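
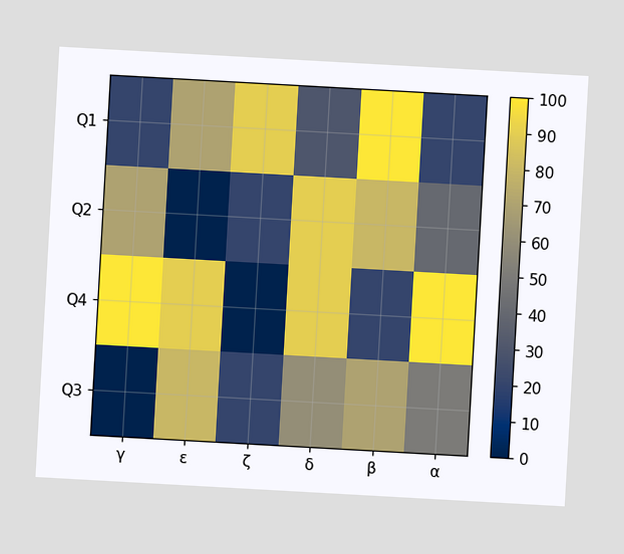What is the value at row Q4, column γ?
100

The chart is tilted about 3° clockwise. Matching cell (Q4, γ) against the colorbar gives 100.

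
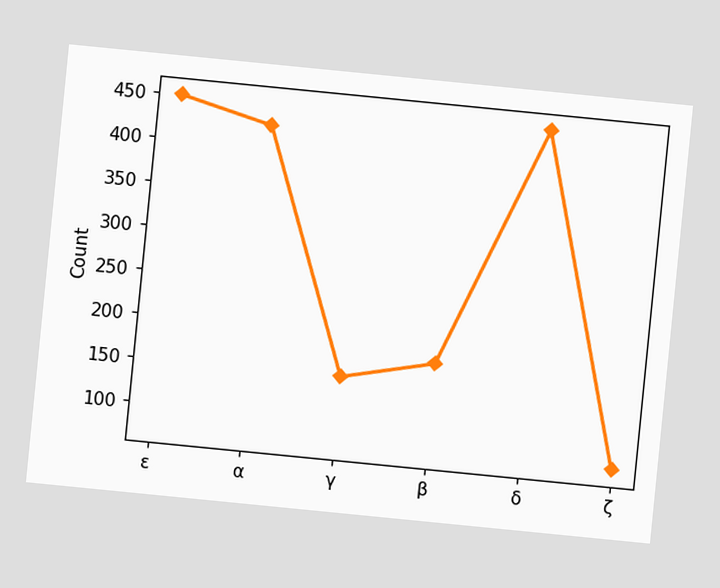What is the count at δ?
450

The chart is tilted about 6° clockwise. At δ, the line is at 450.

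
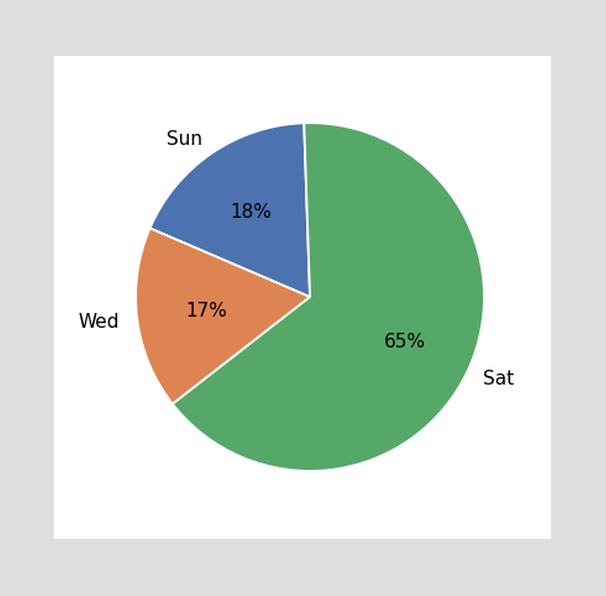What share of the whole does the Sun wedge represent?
18%

The Sun slice takes up 18% of the pie.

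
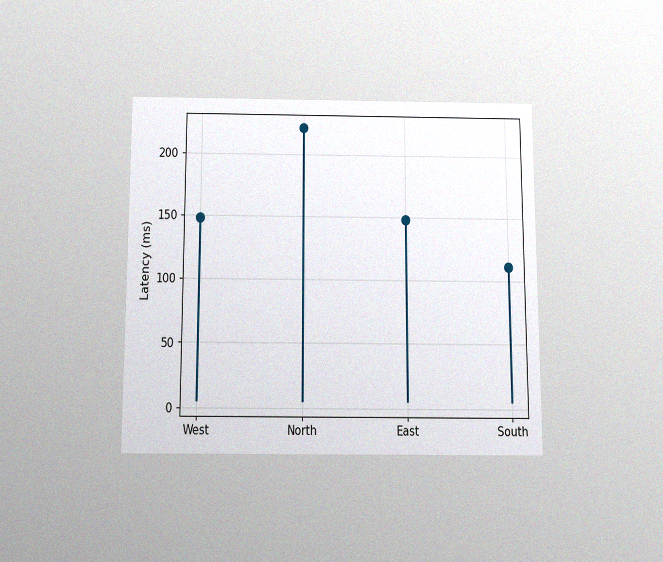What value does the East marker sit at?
The chart is viewed slightly from below, with some photo noise. The East marker sits at 148ms.

148ms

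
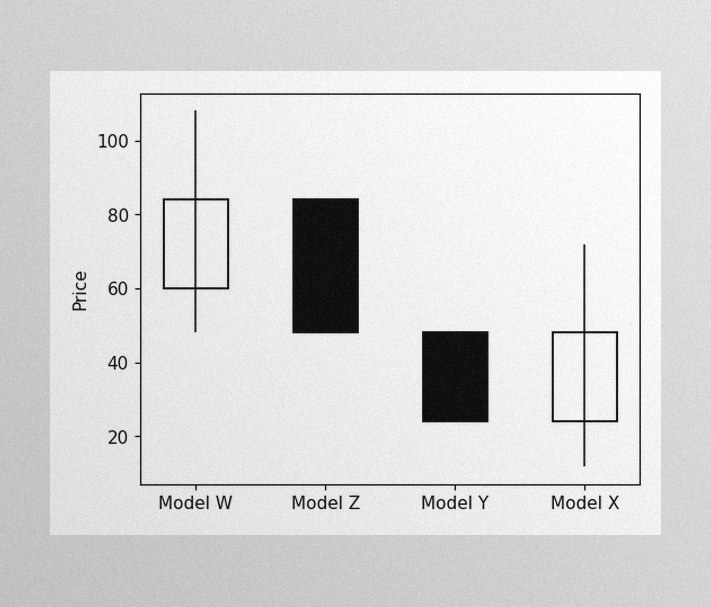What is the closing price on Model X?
48

The image has some photo noise and uneven lighting. The Model X candle closes at 48.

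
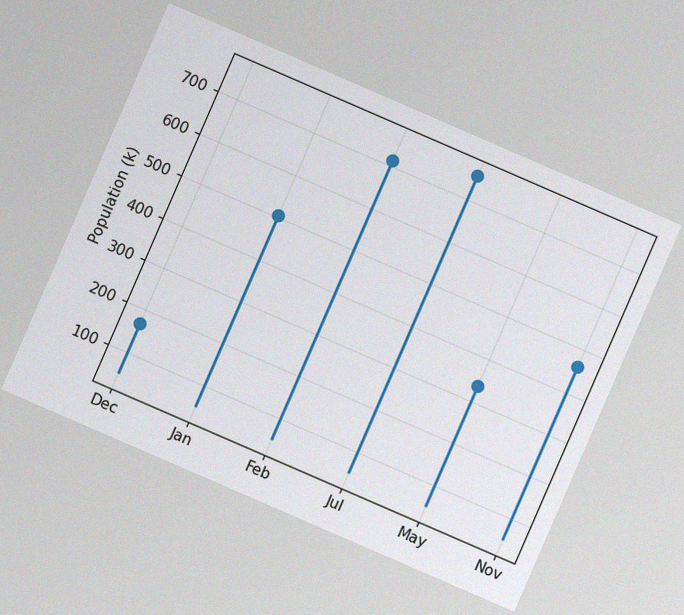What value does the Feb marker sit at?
714k

The chart is tilted about 23° clockwise, with some photo noise. The Feb marker sits at 714k.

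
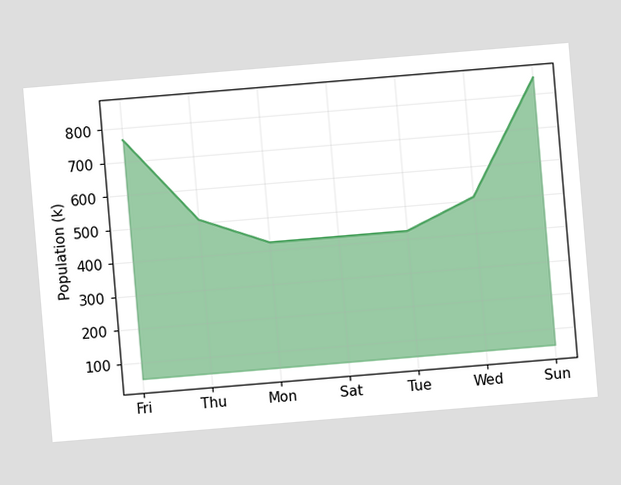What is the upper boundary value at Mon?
The chart is tilted about 5° counter-clockwise. At Mon the upper boundary is at 425k.

425k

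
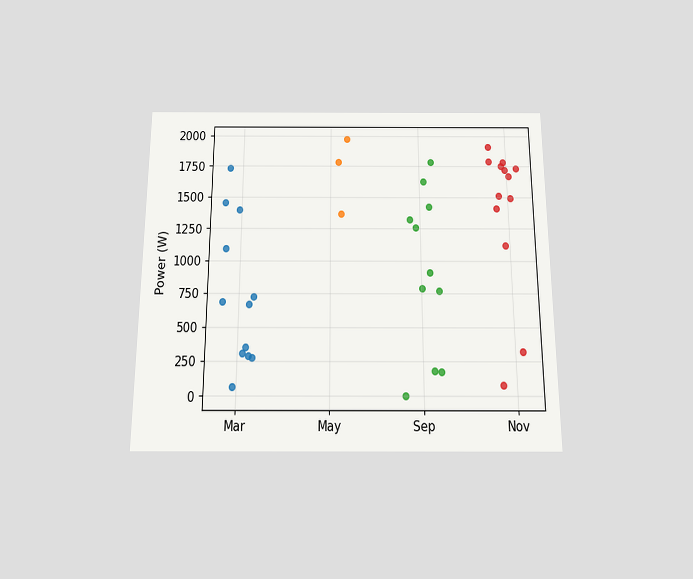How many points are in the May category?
The chart is viewed slightly from below. Counting the markers in the May column gives 3.

3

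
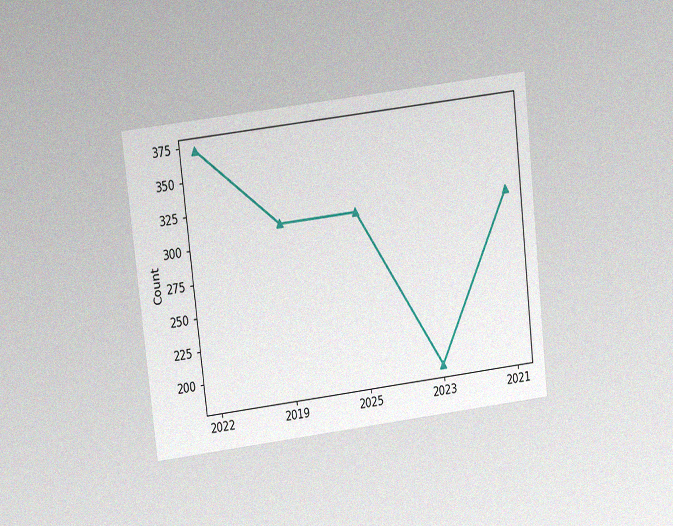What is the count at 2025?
The chart is tilted about 7° counter-clockwise and viewed slightly from above, with some photo noise. At 2025, the line is at 310.

310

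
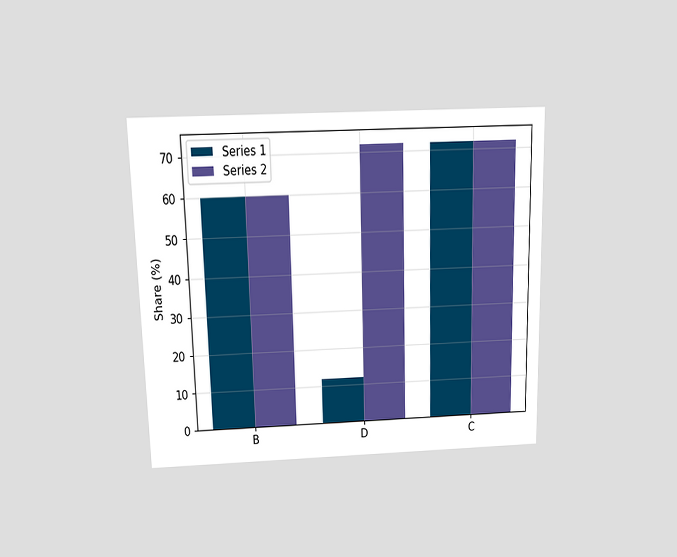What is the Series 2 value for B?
60%

The chart is viewed slightly from above. The Series 2 bar at B reaches 60% on the y-axis.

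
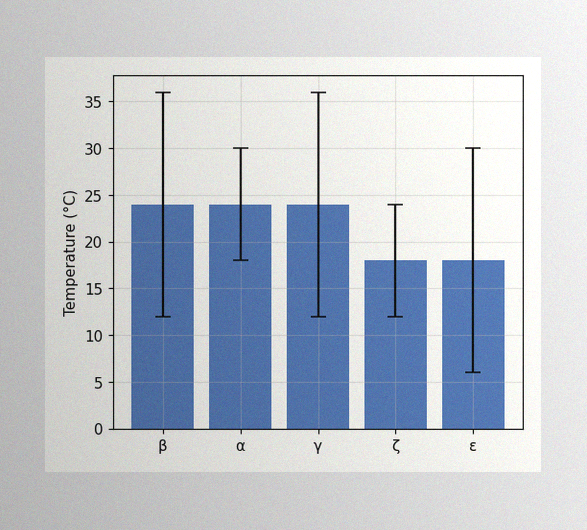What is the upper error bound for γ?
The image has some photo noise and uneven lighting. The γ bar's upper whisker reaches 36°C.

36°C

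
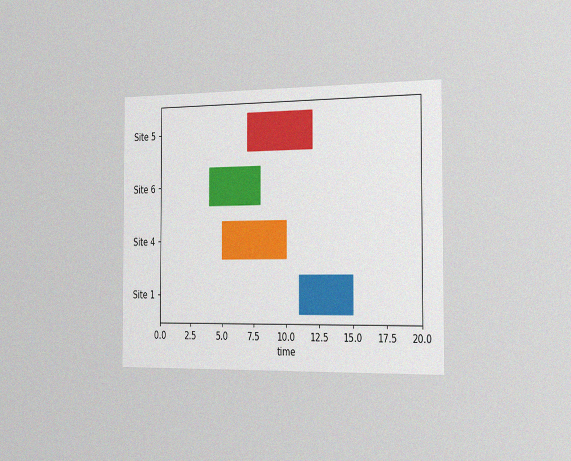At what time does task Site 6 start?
4

The chart is viewed slightly from the right, with some photo noise. The Site 6 bar begins at t=4.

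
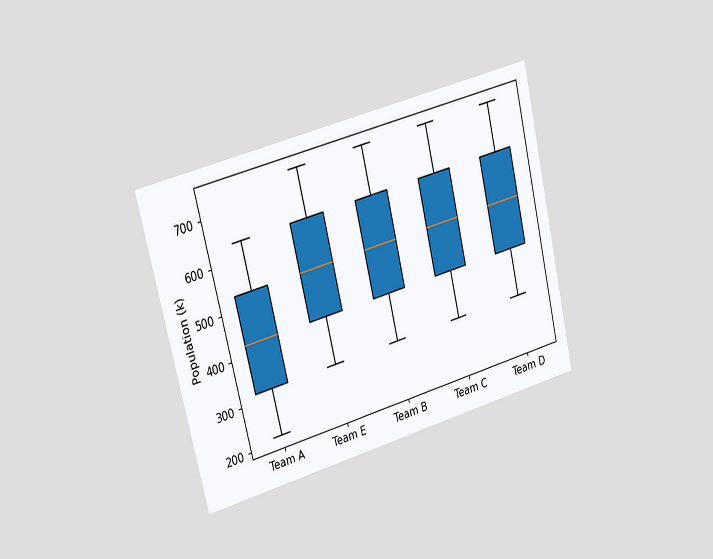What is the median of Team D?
530k

The chart is tilted about 14° counter-clockwise and viewed slightly from the left. The median line in the Team D box sits at 530k.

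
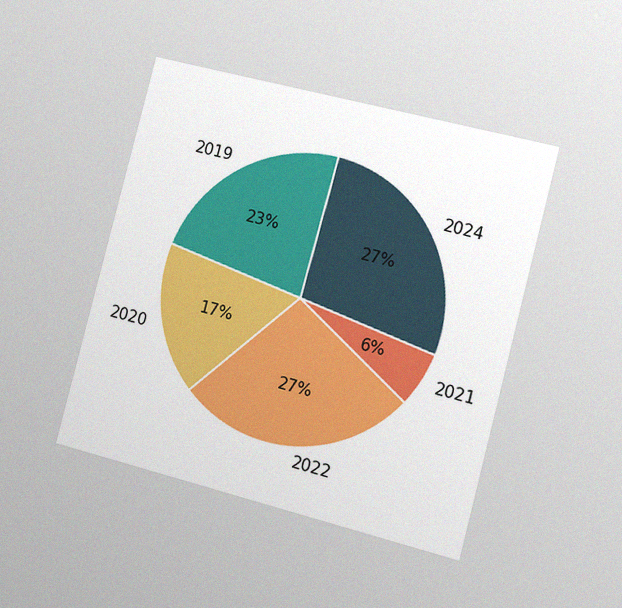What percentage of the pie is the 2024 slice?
27%

The chart is tilted about 15° clockwise and viewed slightly from the right, with some photo noise. The 2024 slice takes up 27% of the pie.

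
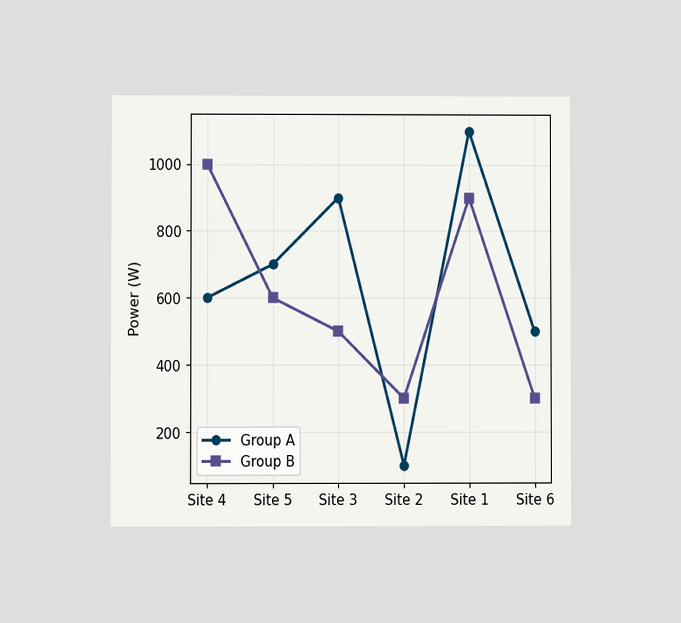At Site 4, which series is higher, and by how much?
The chart is viewed at a slight angle. At Site 4, Group B sits above the other line by 400W.

Group B, by 400W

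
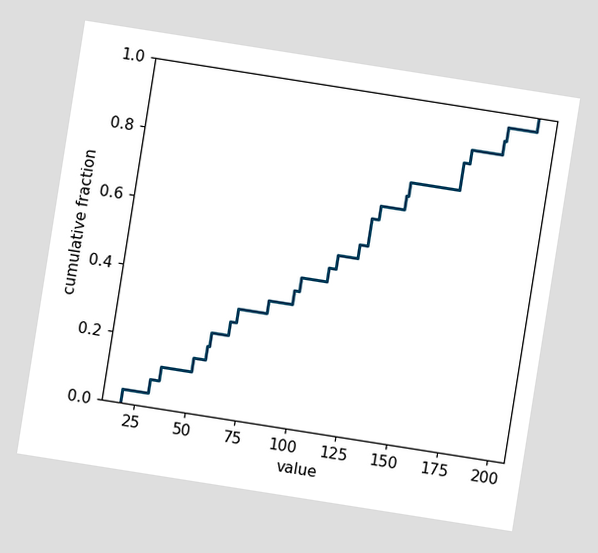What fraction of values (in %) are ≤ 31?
The chart is tilted about 9° clockwise. At x=31 the ECDF step is at 8%.

8%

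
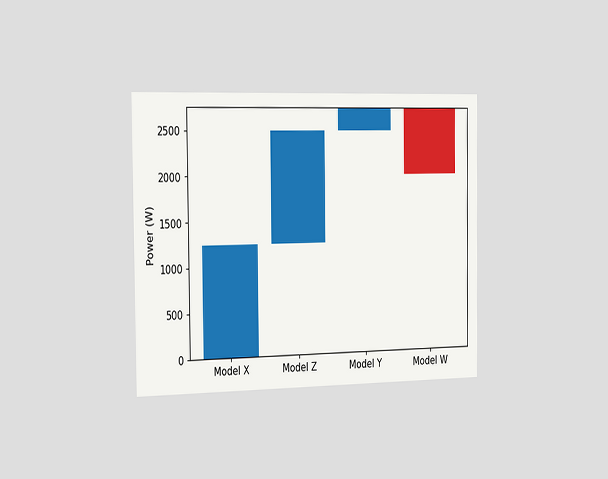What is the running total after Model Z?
The chart is viewed slightly from the left. After Model Z the running total reaches 2500W.

2500W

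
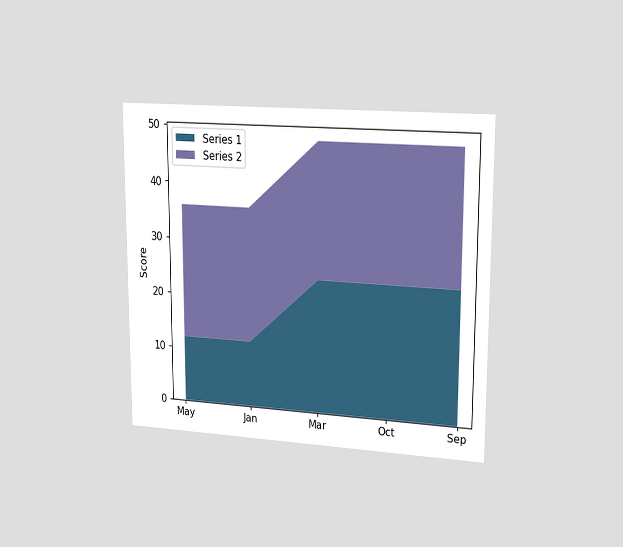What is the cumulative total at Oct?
The chart is viewed slightly from the right. The stacked total at Oct reaches 48.

48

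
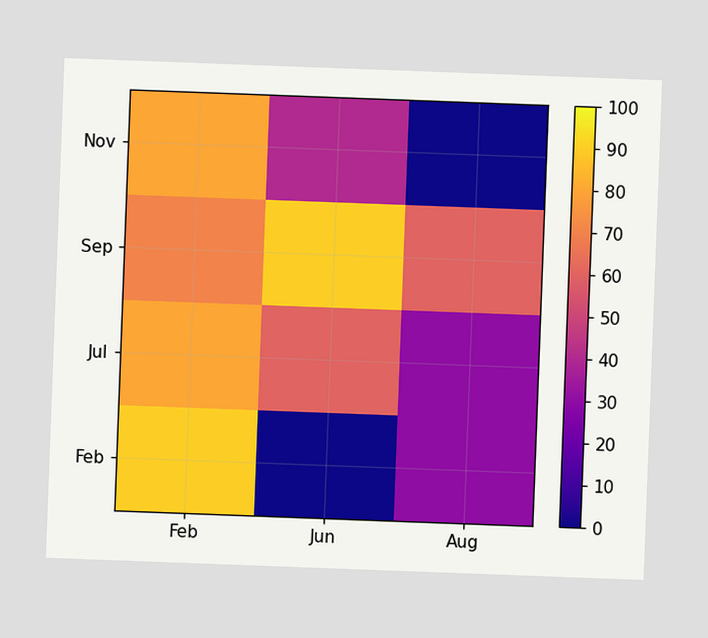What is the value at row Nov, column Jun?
The chart is tilted about 2° clockwise. Matching cell (Nov, Jun) against the colorbar gives 40.

40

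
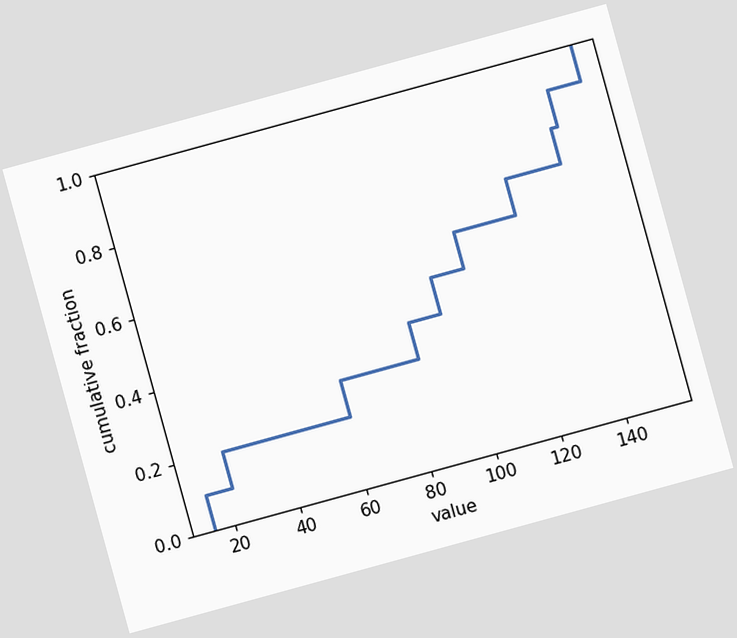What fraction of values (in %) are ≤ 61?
The chart is tilted about 15° counter-clockwise. At x=61 the ECDF step is at 30%.

30%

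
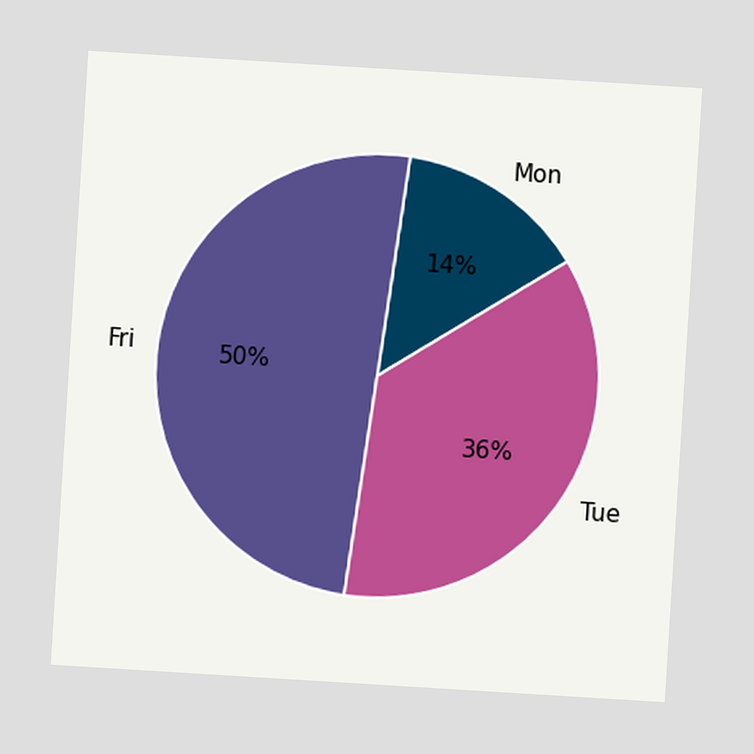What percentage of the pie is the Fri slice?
50%

The chart is tilted about 4° clockwise. The Fri slice takes up 50% of the pie.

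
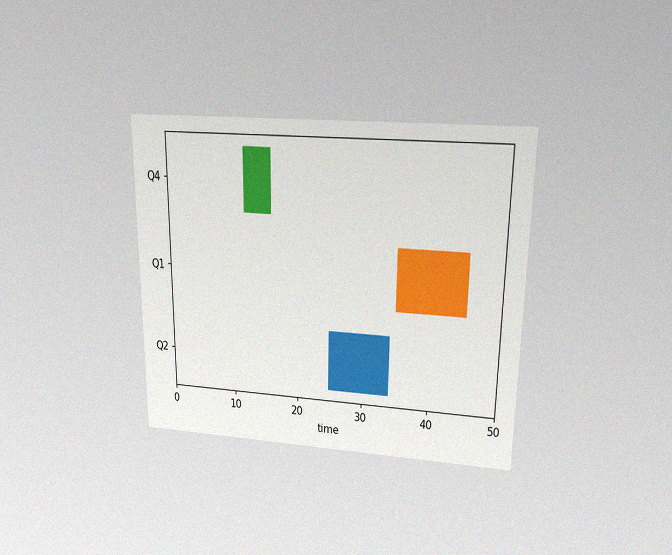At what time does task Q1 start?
35

The chart is viewed slightly from above, with some photo noise. The Q1 bar begins at t=35.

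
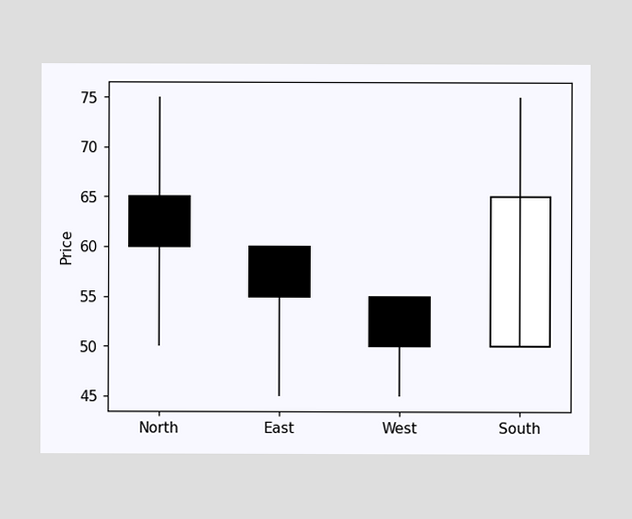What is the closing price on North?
The North candle closes at 60.

60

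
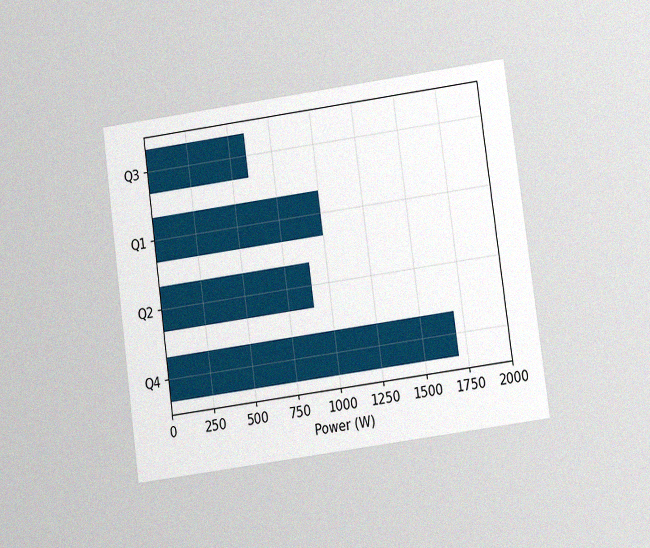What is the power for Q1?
1000W

The chart is tilted about 8° counter-clockwise and viewed at a slight angle, with some photo noise. Reading along the chart's x-axis, the Q1 bar reaches 1000W.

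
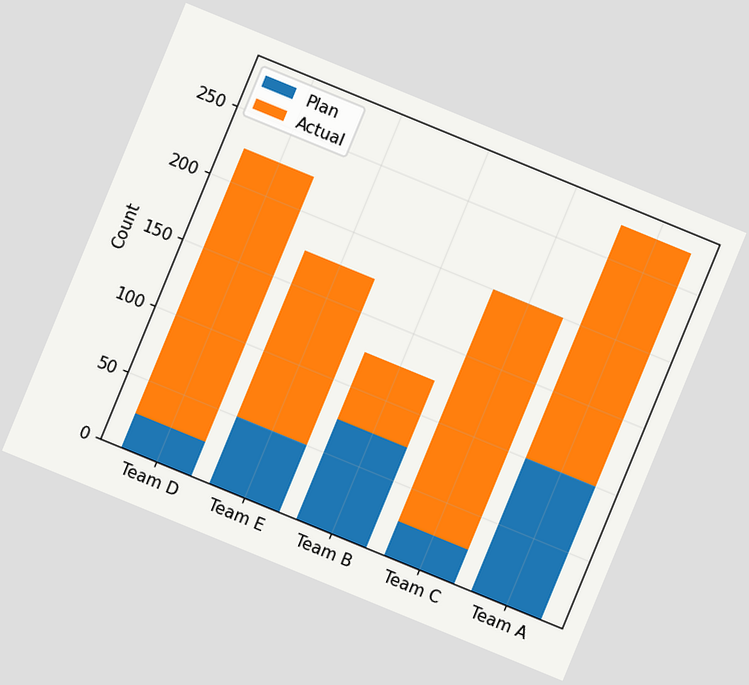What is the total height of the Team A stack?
The chart is tilted about 22° clockwise. The Team A stack's top reaches 275 on the y-axis.

275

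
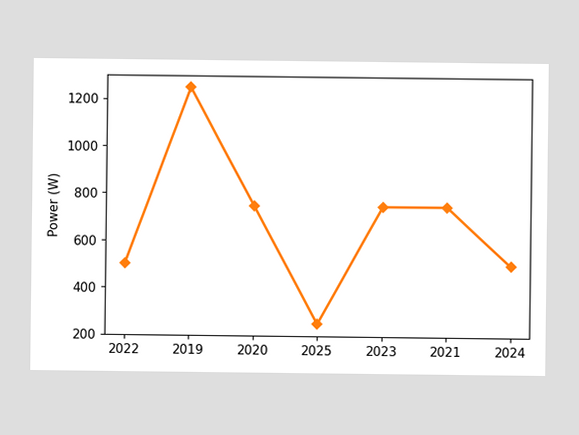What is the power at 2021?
750W

At 2021, the line is at 750W.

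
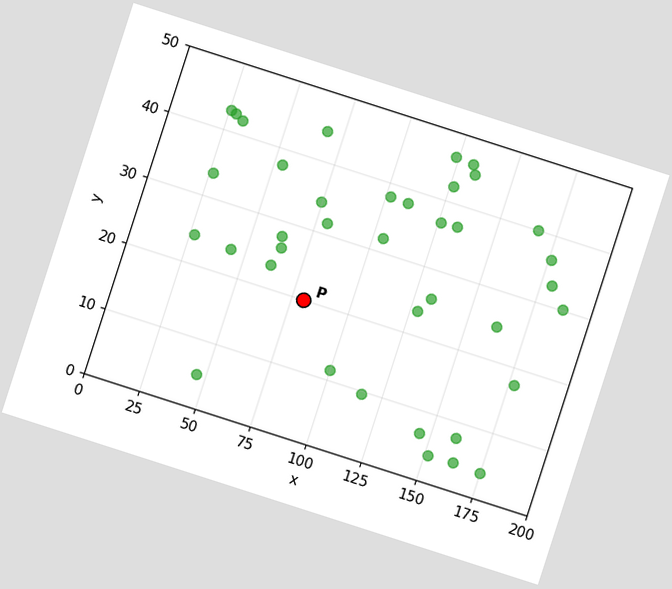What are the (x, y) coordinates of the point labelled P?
(80, 20)

The chart is tilted about 18° clockwise. Following the gridlines from P to each axis, P sits at (80, 20).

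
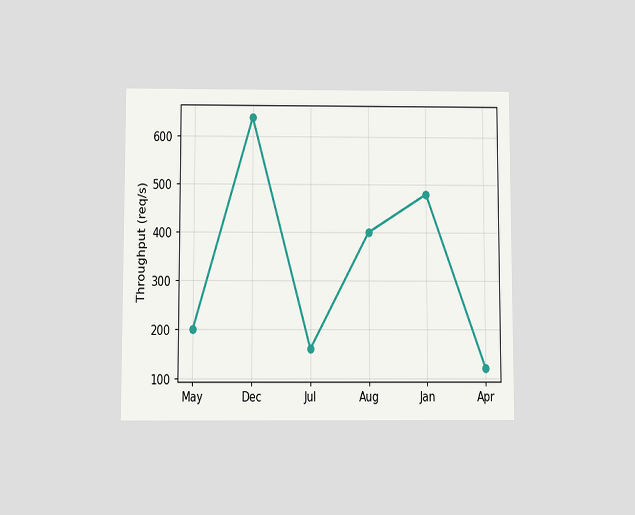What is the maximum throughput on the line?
The chart is viewed slightly from below. The highest point is at Dec, and reading across to the y-axis gives 640req/s.

640req/s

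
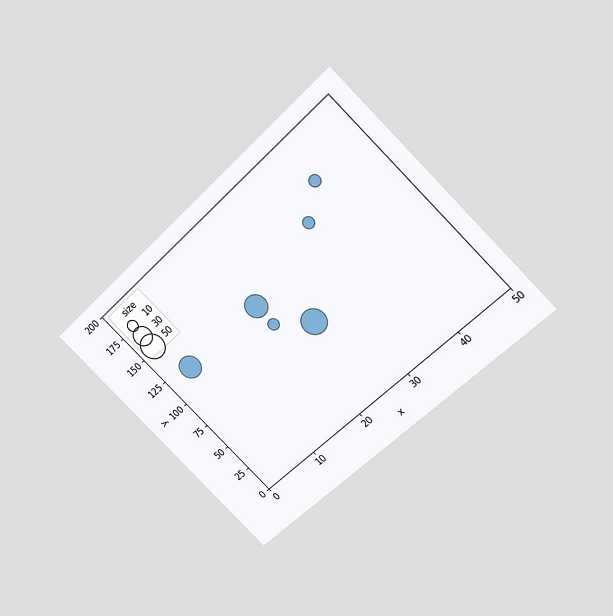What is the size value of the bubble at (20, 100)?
10

The chart is tilted about 45° counter-clockwise and viewed slightly from above. Matching the bubble at (20, 100) against the size legend gives 10.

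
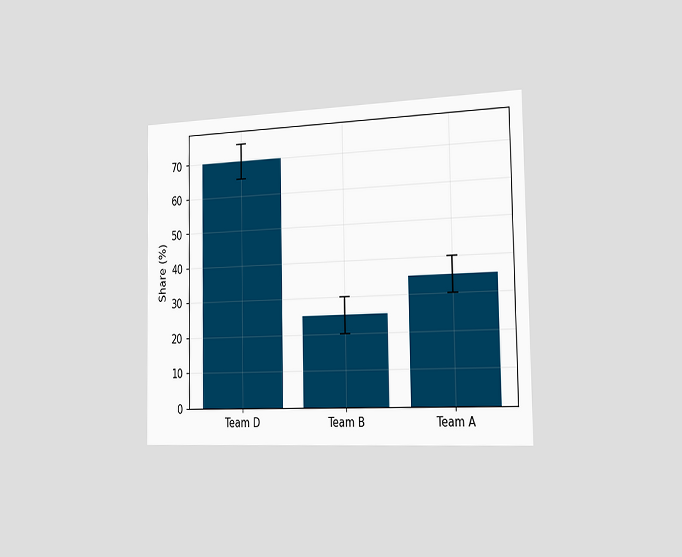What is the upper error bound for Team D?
75%

The chart is viewed slightly from the right. The Team D bar's upper whisker reaches 75%.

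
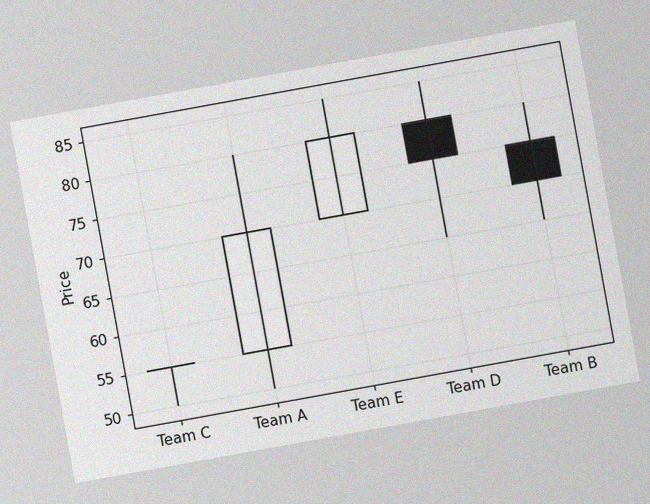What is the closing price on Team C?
55

The chart is tilted about 10° counter-clockwise, with some photo noise. The Team C candle closes at 55.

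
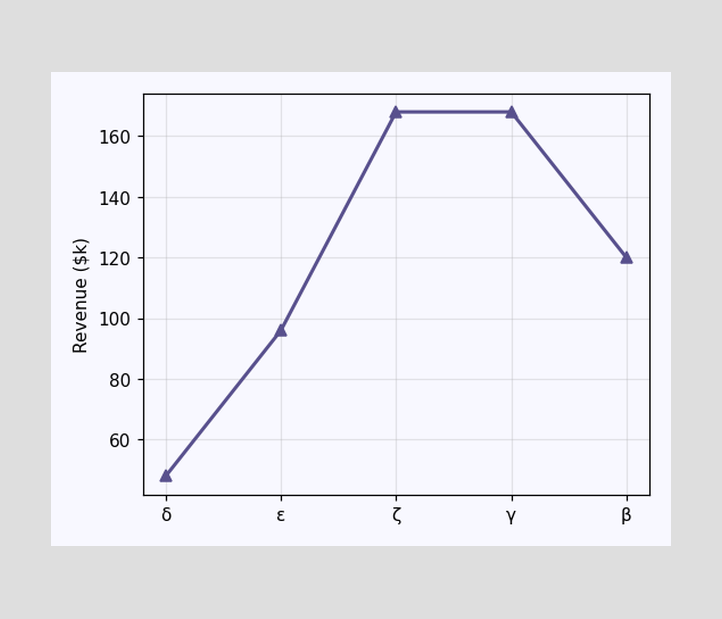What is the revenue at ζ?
$168k

At ζ, the line is at $168k.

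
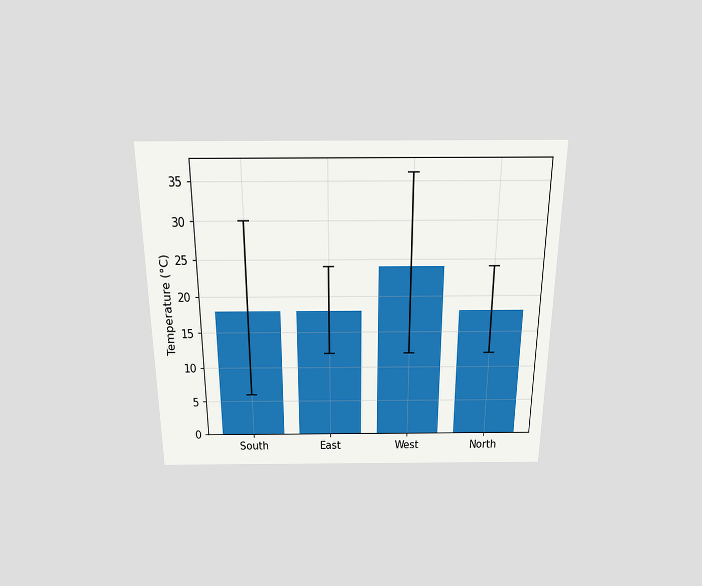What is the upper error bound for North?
The chart is viewed slightly from above. The North bar's upper whisker reaches 24°C.

24°C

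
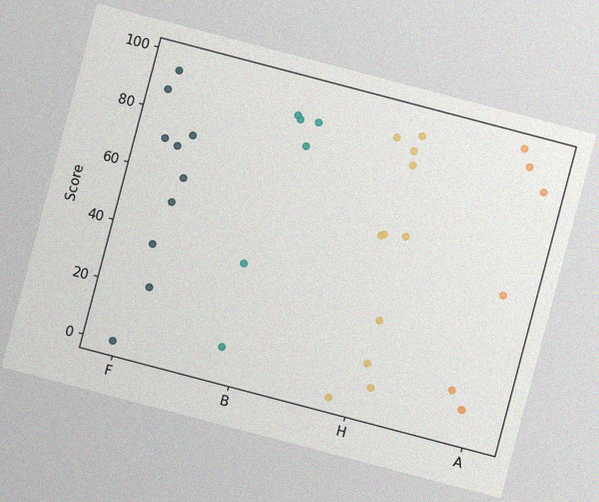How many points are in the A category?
7

The chart is tilted about 15° clockwise, with some photo noise. Counting the markers in the A column gives 7.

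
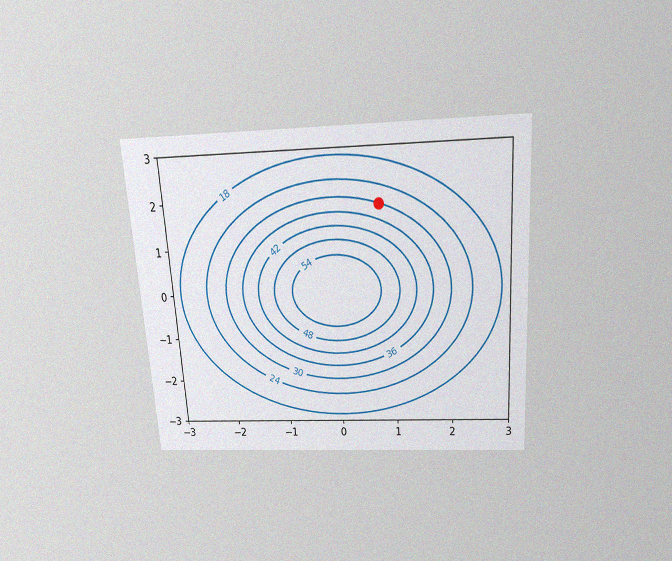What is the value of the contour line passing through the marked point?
30

The chart is tilted about 4° counter-clockwise and viewed slightly from above, with some photo noise. The marked point sits on the contour labelled 30.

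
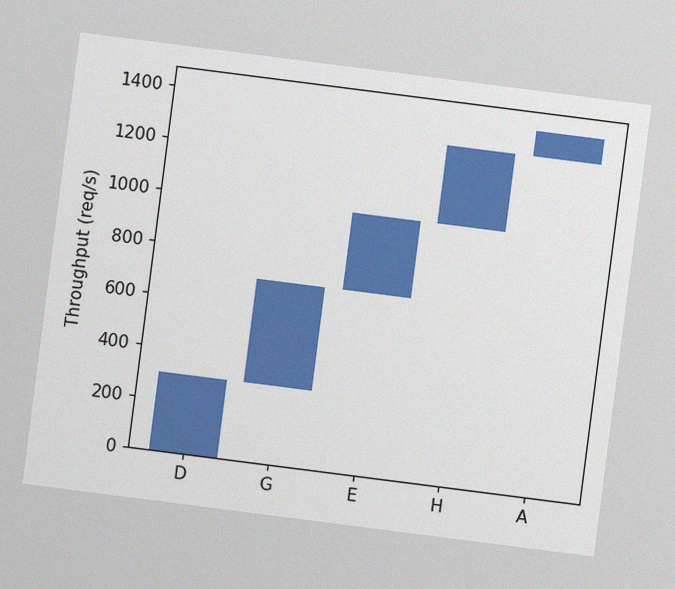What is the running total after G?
The chart is tilted about 7° clockwise, with some photo noise. After G the running total reaches 700req/s.

700req/s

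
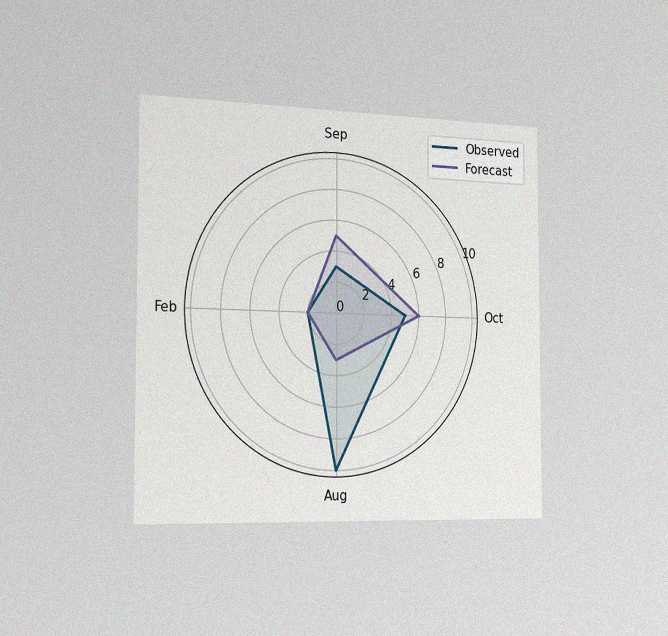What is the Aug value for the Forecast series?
3

The chart is viewed slightly from the left, with some photo noise. On the Aug axis, Forecast reaches 3.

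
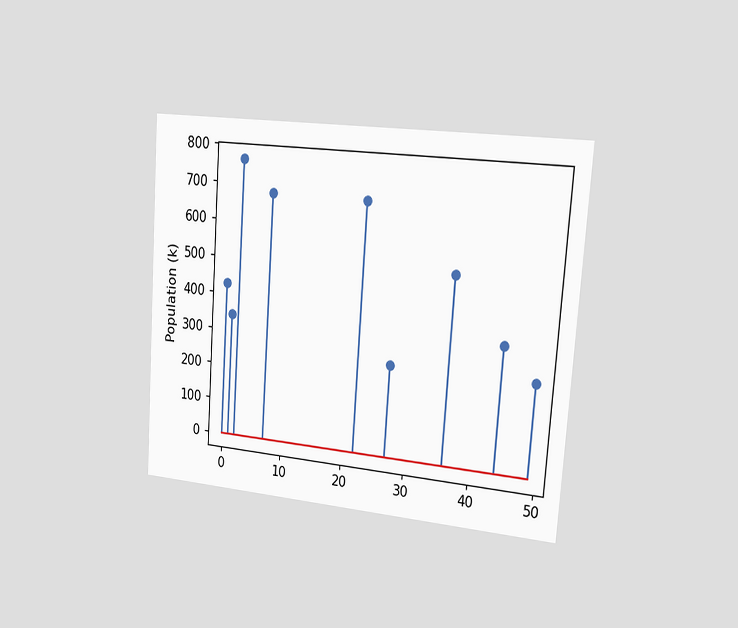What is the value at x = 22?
680k

The chart is tilted about 4° clockwise and viewed slightly from the right. The stem at x=22 reaches 680k.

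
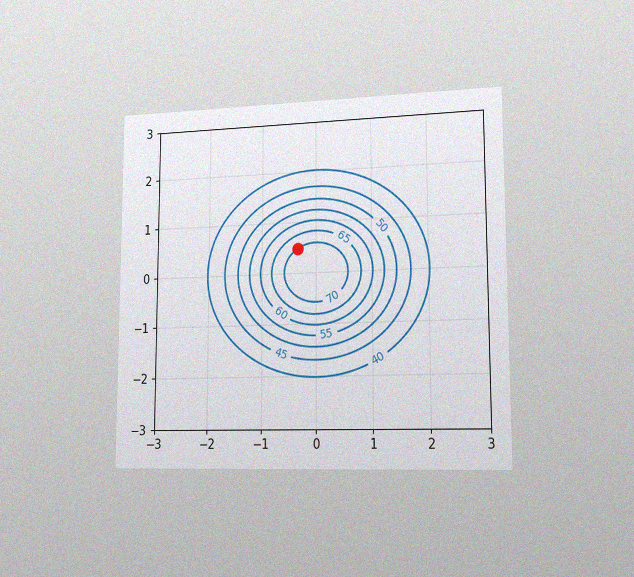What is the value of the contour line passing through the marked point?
70

The chart is viewed slightly from the right, with some photo noise. The marked point sits on the contour labelled 70.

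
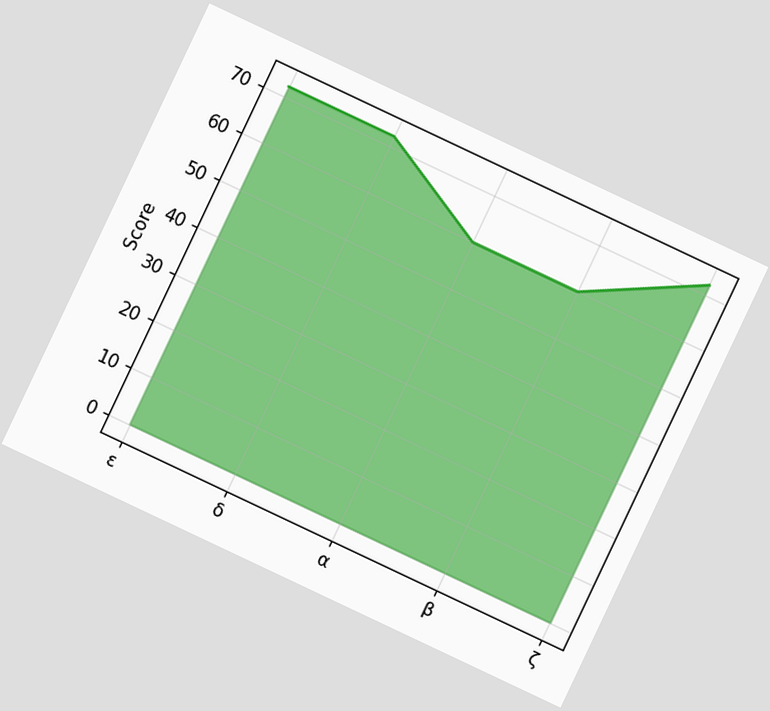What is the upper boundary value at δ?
72

The chart is tilted about 25° clockwise. At δ the upper boundary is at 72.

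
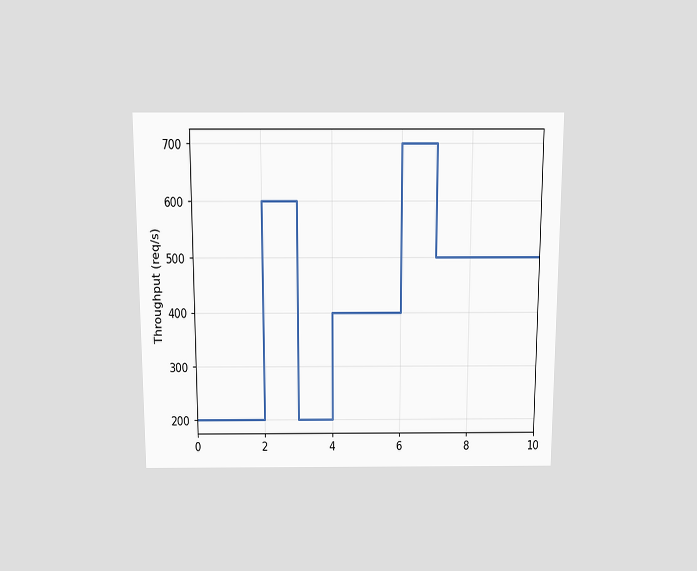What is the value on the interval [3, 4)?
200req/s

The chart is viewed slightly from above. On [3, 4) the step sits at 200req/s.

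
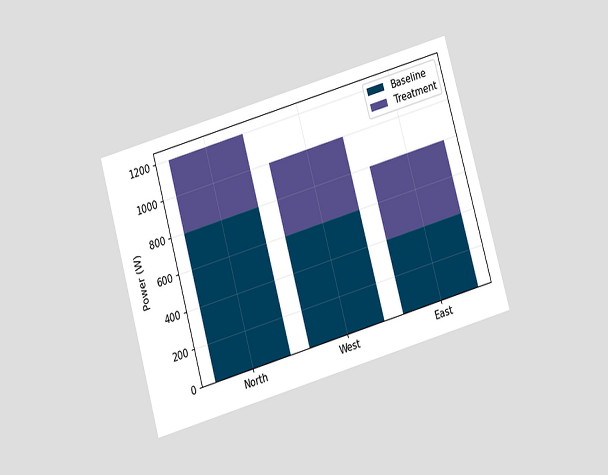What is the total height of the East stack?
800W

The chart is tilted about 16° counter-clockwise and viewed slightly from below. The East stack's top reaches 800W on the y-axis.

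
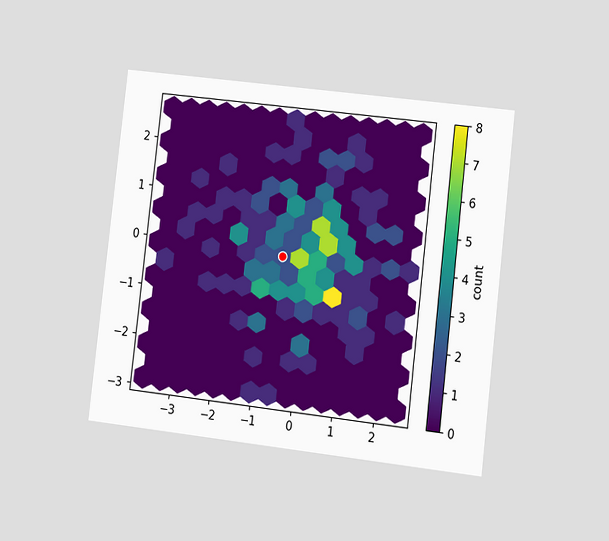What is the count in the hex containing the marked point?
2

The chart is tilted about 7° clockwise and viewed at a slight angle. The marked hex reads 2 on the colorbar.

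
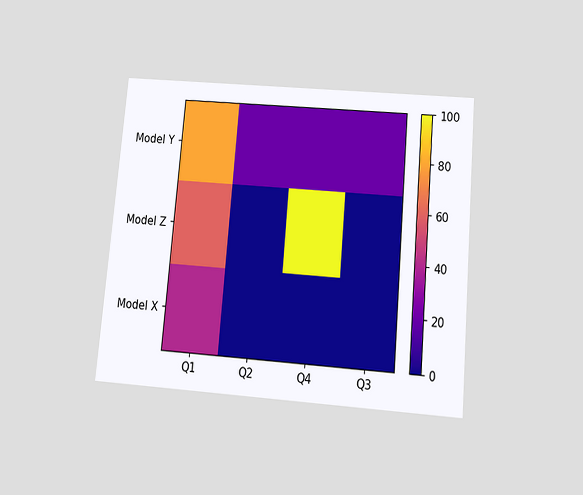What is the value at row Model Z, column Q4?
The chart is tilted about 5° clockwise and viewed slightly from below. Matching cell (Model Z, Q4) against the colorbar gives 100.

100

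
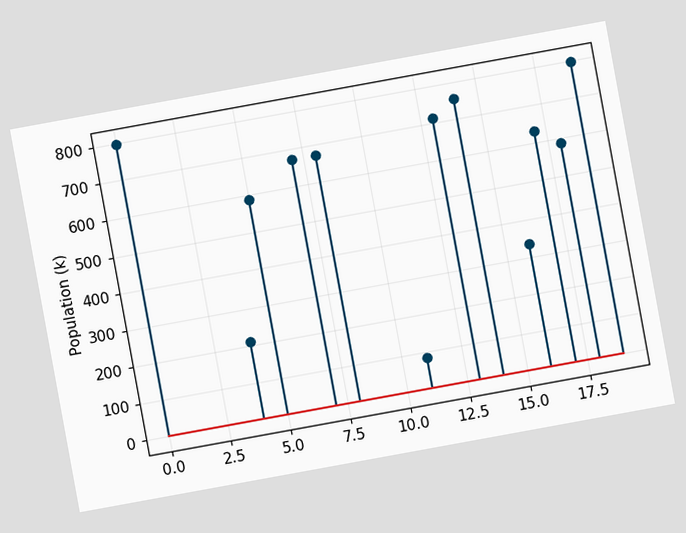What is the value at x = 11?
84k

The chart is tilted about 10° counter-clockwise. The stem at x=11 reaches 84k.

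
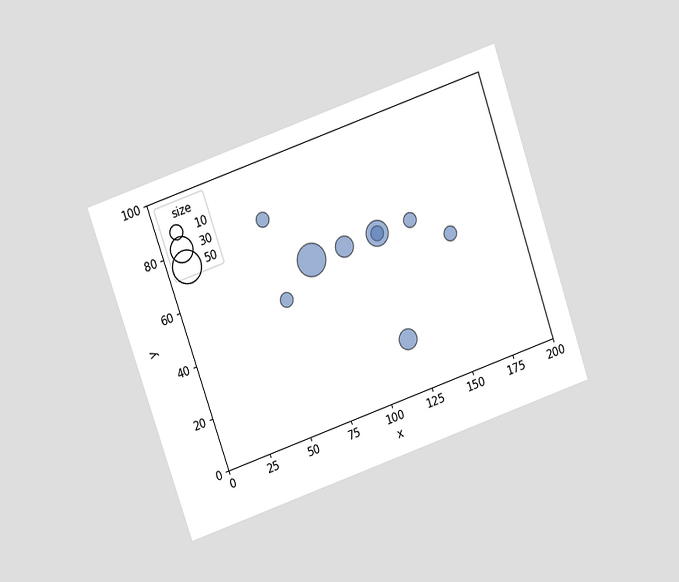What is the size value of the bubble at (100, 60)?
20

The chart is tilted about 19° counter-clockwise and viewed slightly from above. Matching the bubble at (100, 60) against the size legend gives 20.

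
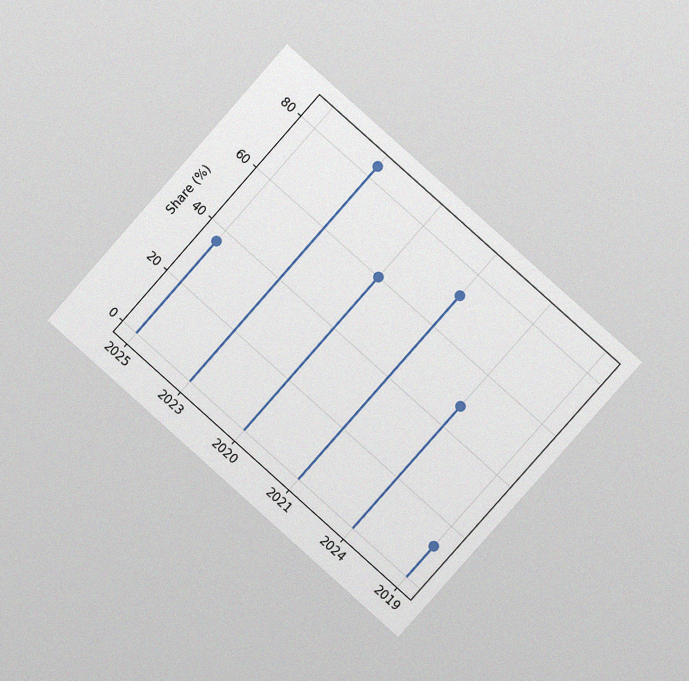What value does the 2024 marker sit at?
The chart is tilted about 42° clockwise and viewed at a slight angle, with some photo noise. The 2024 marker sits at 48%.

48%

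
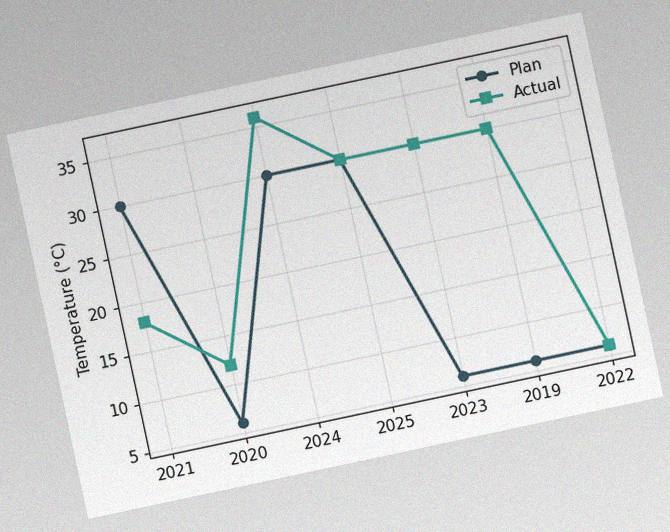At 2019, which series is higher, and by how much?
Actual, by 24°C

The chart is tilted about 12° counter-clockwise, with some photo noise. At 2019, Actual sits above the other line by 24°C.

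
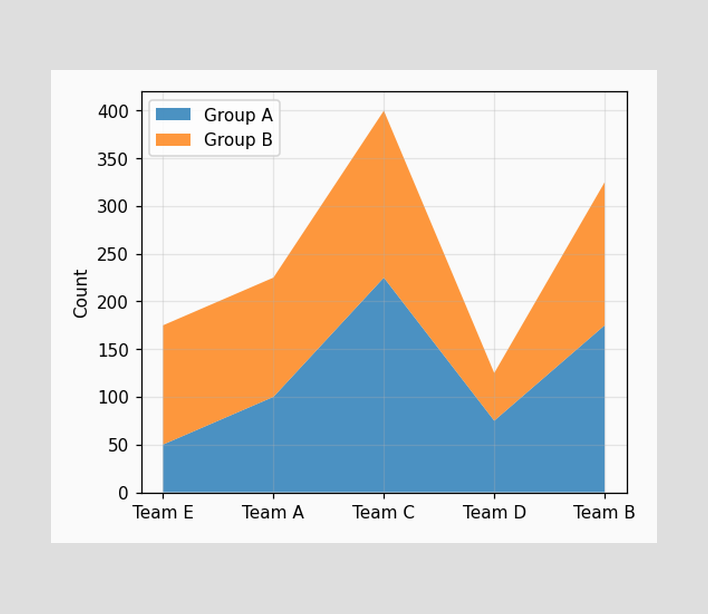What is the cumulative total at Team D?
The stacked total at Team D reaches 125.

125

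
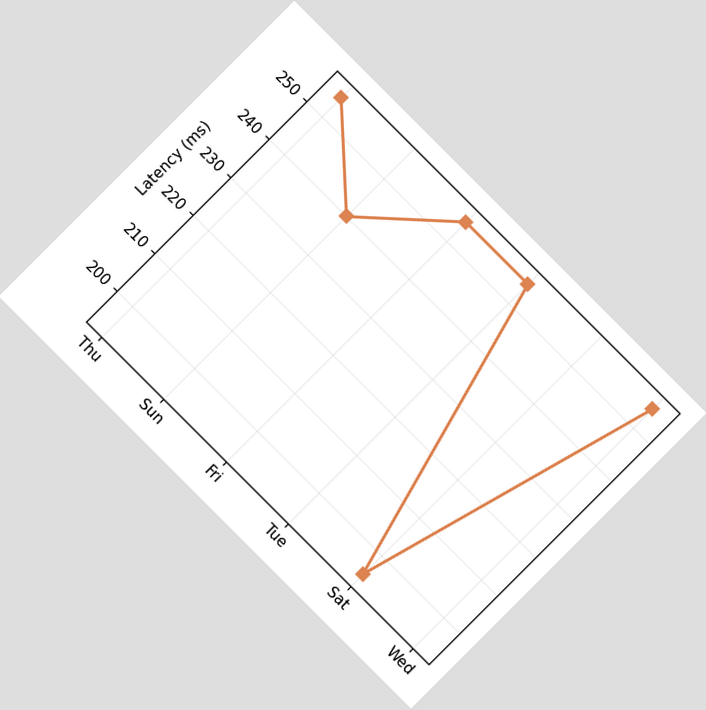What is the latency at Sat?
The chart is tilted about 45° clockwise. At Sat, the line is at 195ms.

195ms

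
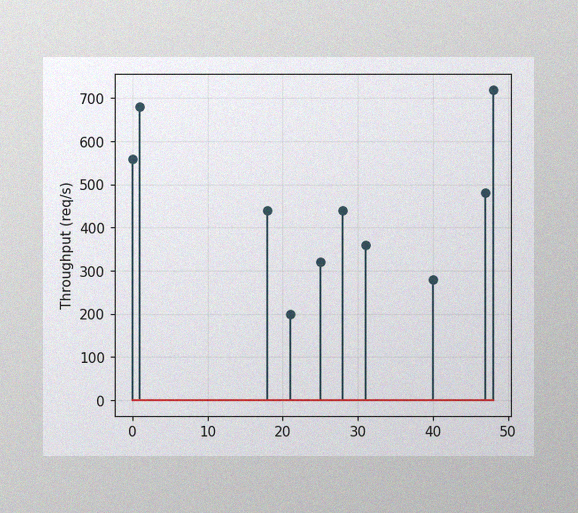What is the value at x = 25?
320req/s

The image has some photo noise and uneven lighting. The stem at x=25 reaches 320req/s.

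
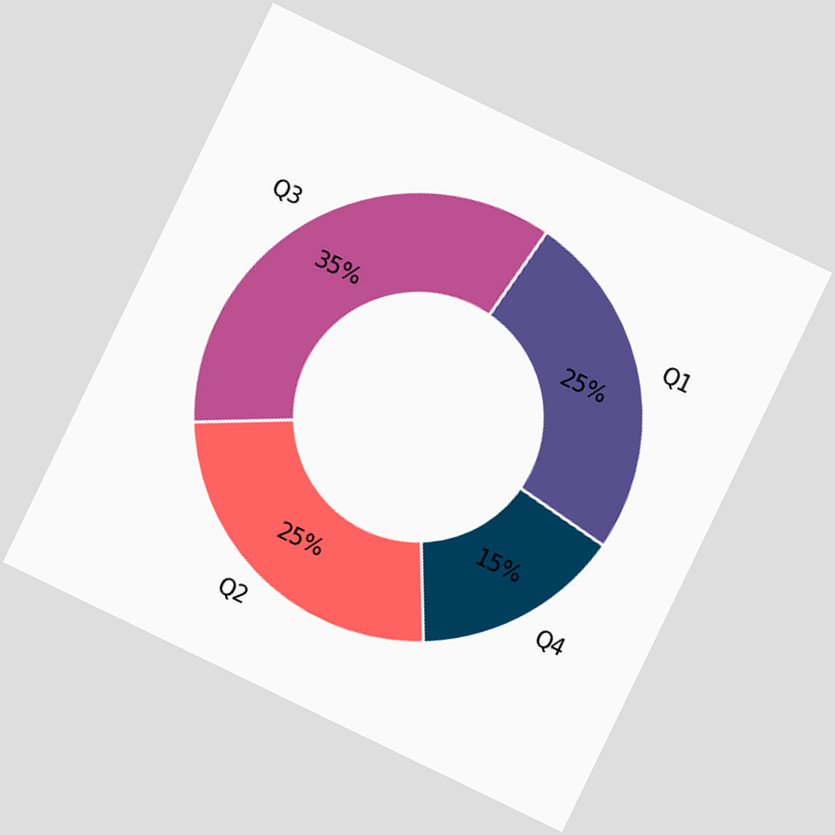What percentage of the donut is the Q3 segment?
The chart is tilted about 26° clockwise. The Q3 segment takes up 35% of the ring.

35%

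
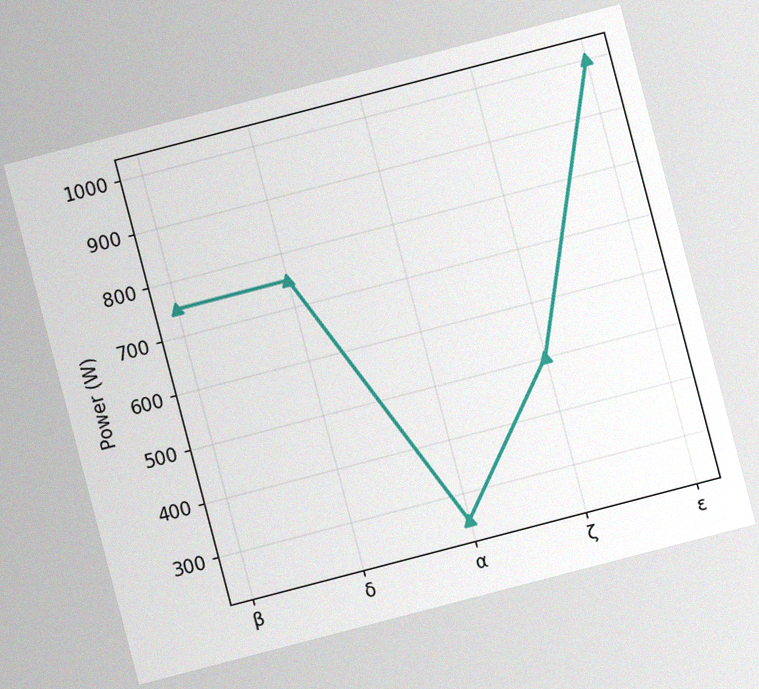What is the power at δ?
750W

The chart is tilted about 15° counter-clockwise, with some photo noise. At δ, the line is at 750W.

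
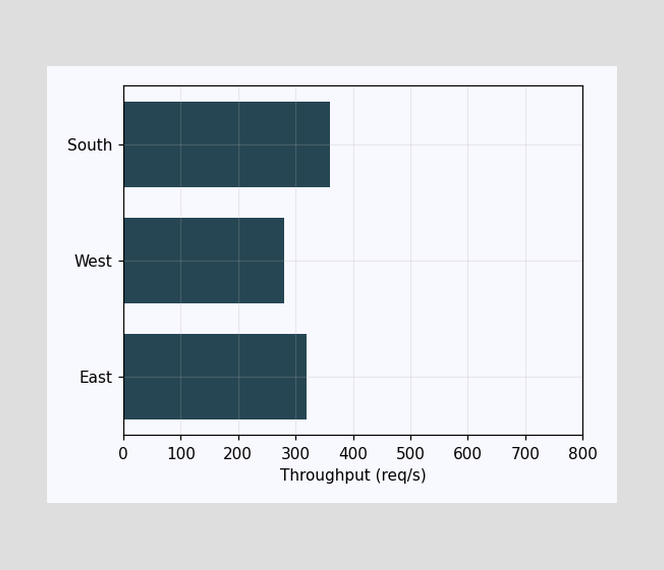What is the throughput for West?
280req/s

Reading along the chart's x-axis, the West bar reaches 280req/s.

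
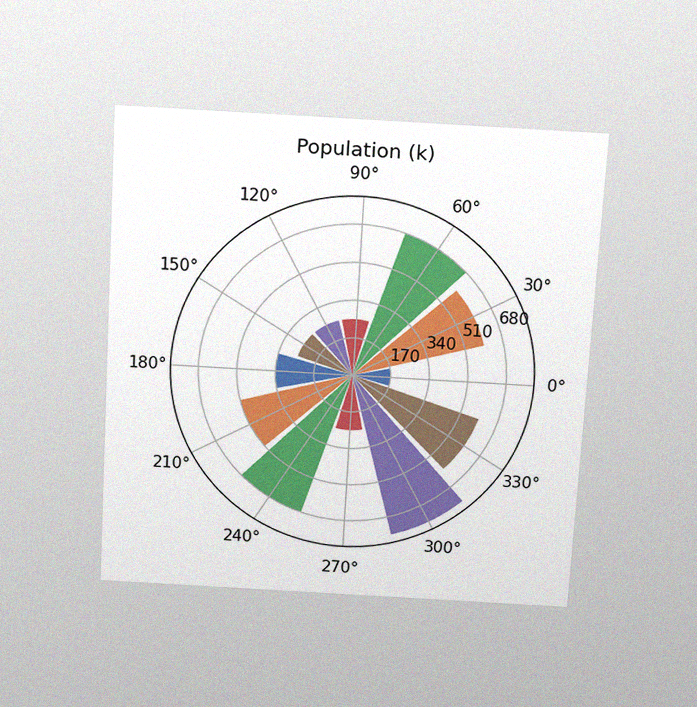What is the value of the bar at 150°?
The chart is tilted about 3° clockwise and viewed slightly from above, with some photo noise. The bar at 150° reaches 255k on the radial axis.

255k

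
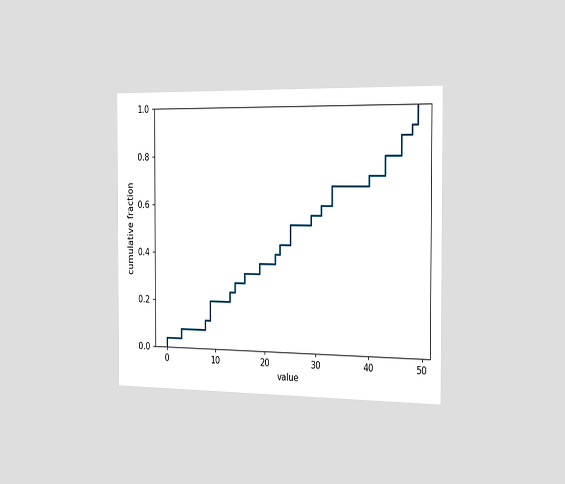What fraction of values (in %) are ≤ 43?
80%

The chart is viewed slightly from the right. At x=43 the ECDF step is at 80%.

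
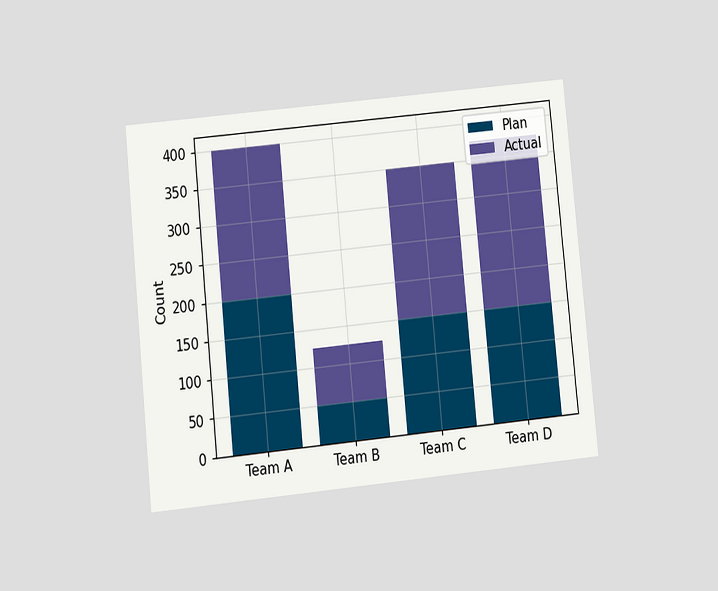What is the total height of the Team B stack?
The chart is tilted about 6° counter-clockwise and viewed at a slight angle. The Team B stack's top reaches 125 on the y-axis.

125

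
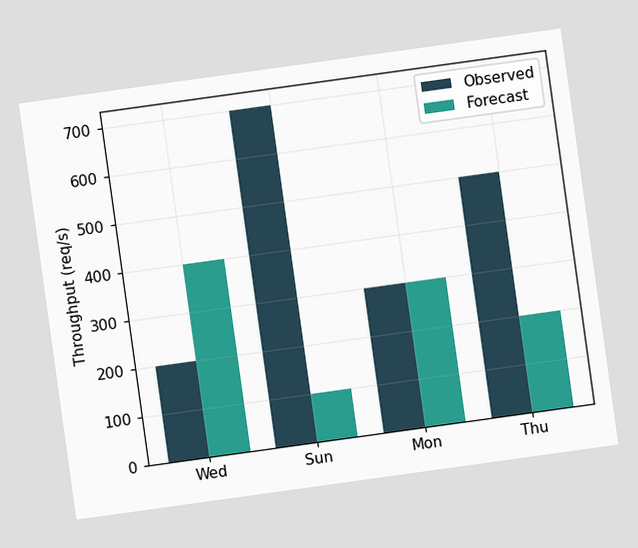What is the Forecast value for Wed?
400req/s

The chart is tilted about 8° counter-clockwise. The Forecast bar at Wed reaches 400req/s on the y-axis.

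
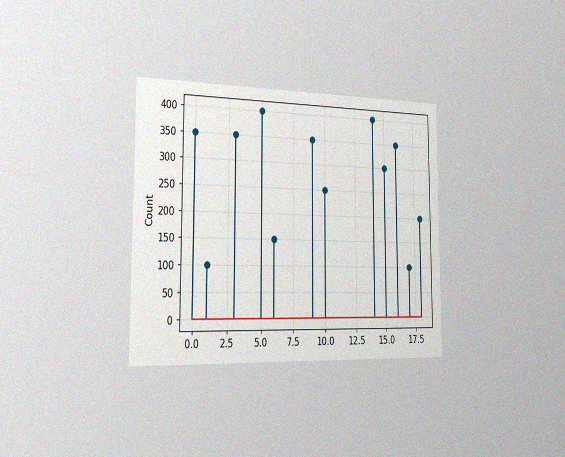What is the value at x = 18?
200

The chart is viewed slightly from the left, with some photo noise. The stem at x=18 reaches 200.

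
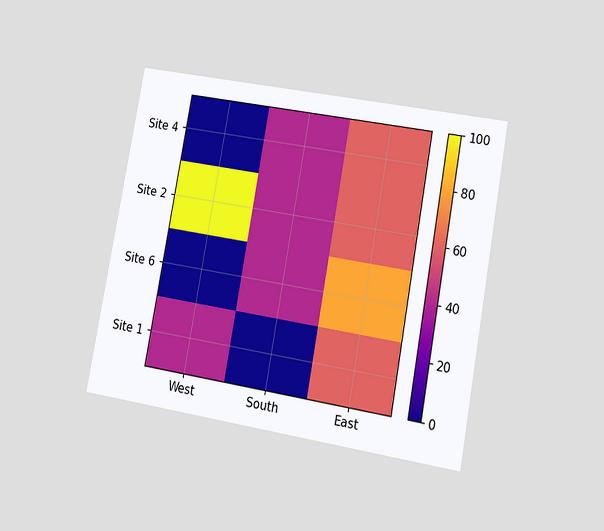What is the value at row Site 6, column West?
The chart is tilted about 10° clockwise and viewed at a slight angle. Matching cell (Site 6, West) against the colorbar gives 0.

0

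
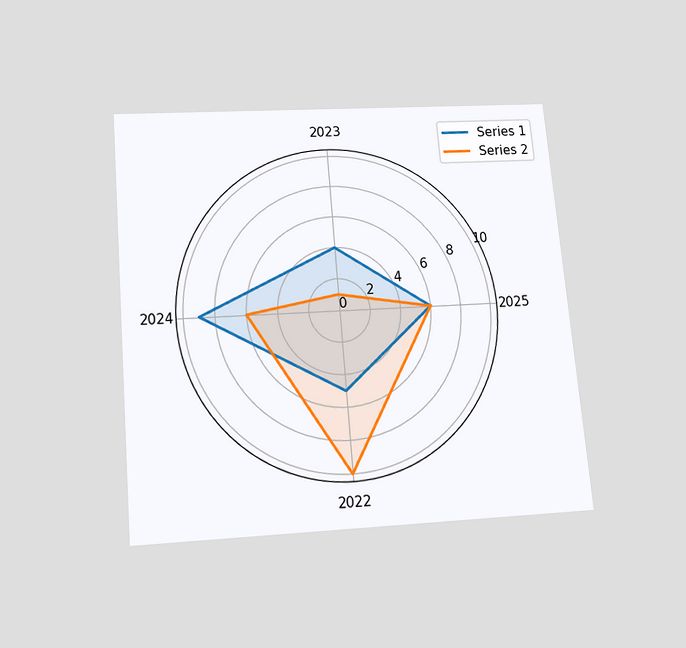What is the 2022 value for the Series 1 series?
5

The chart is tilted about 5° counter-clockwise and viewed slightly from below. On the 2022 axis, Series 1 reaches 5.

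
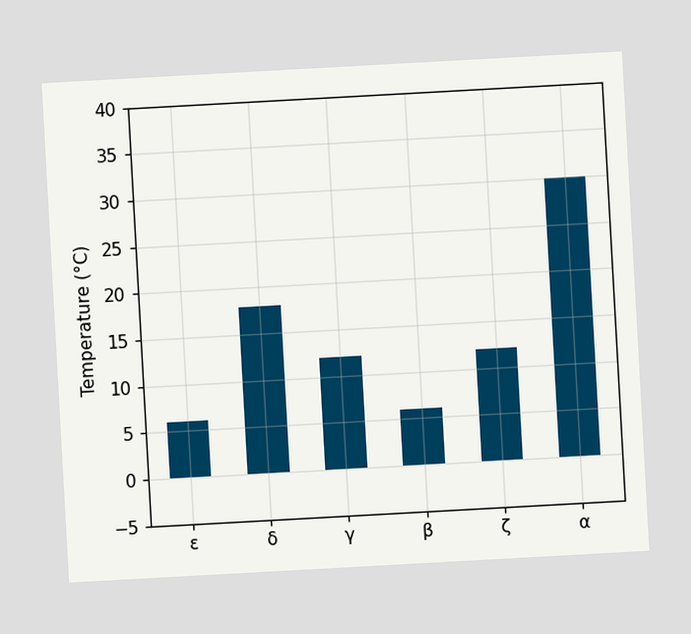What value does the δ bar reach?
18°C

The chart is tilted about 3° counter-clockwise. Reading along the chart's y-axis, the δ bar reaches 18°C.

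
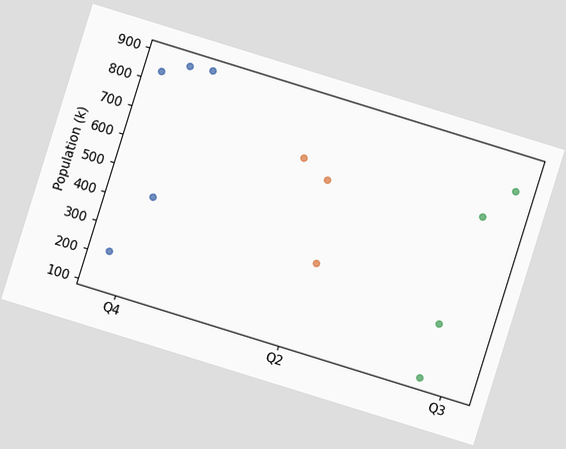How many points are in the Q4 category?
5

The chart is tilted about 17° clockwise. Counting the markers in the Q4 column gives 5.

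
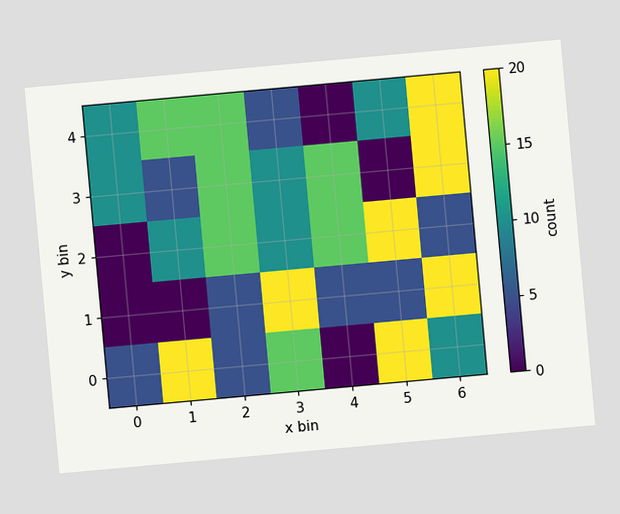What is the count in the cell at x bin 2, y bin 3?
The chart is tilted about 5° counter-clockwise. Matching the cell (2, 3) against the colorbar gives 15.

15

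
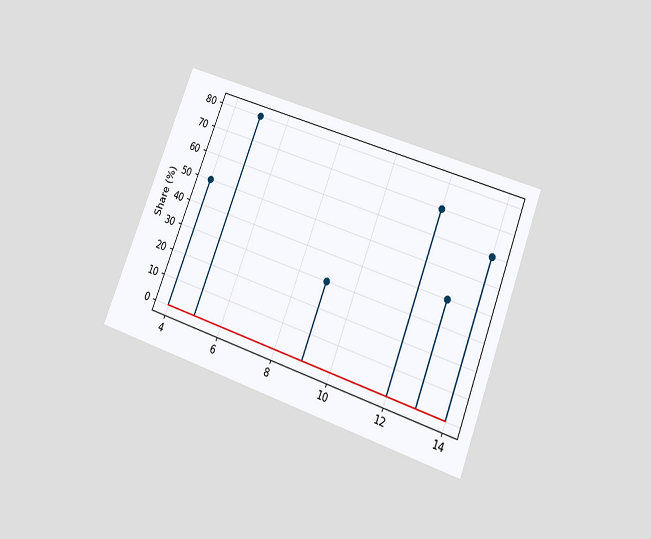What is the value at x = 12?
70%

The chart is tilted about 21° clockwise and viewed slightly from below. The stem at x=12 reaches 70%.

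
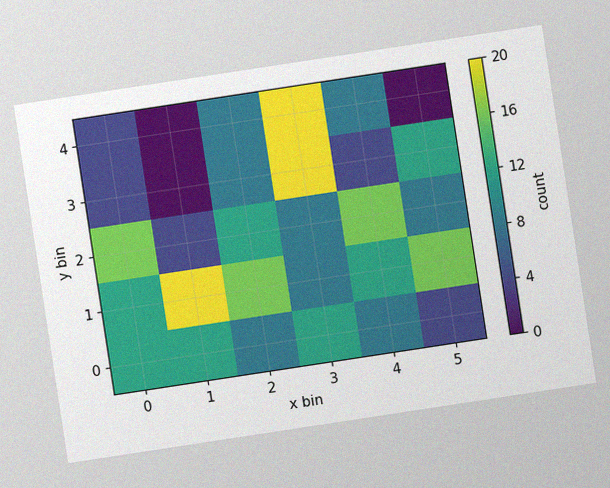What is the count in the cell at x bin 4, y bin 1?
12

The chart is tilted about 9° counter-clockwise, with some photo noise. Matching the cell (4, 1) against the colorbar gives 12.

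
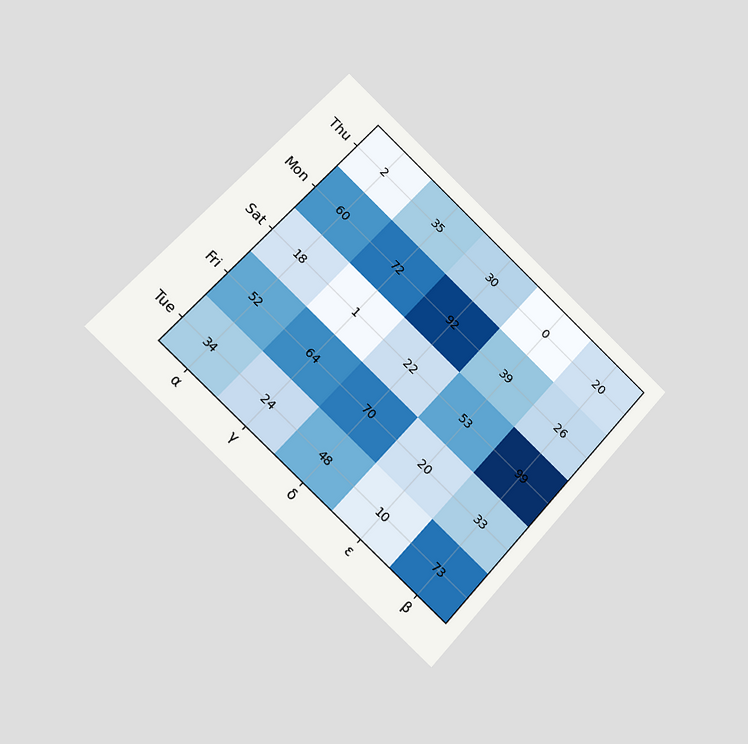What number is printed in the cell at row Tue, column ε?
10

The chart is tilted about 42° clockwise and viewed slightly from the left. The (Tue, ε) cell reads 10.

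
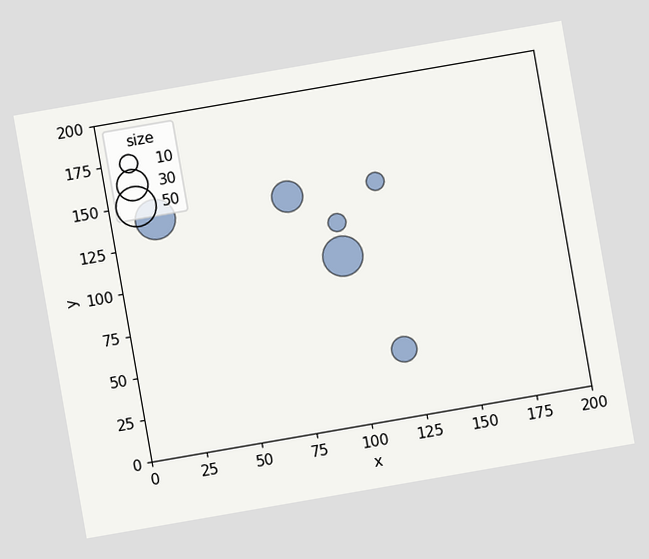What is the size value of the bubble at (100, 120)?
10

The chart is tilted about 10° counter-clockwise. Matching the bubble at (100, 120) against the size legend gives 10.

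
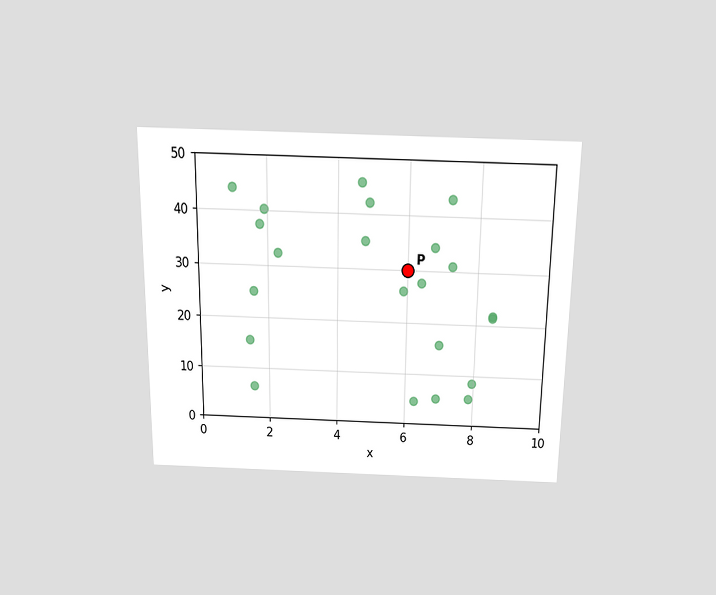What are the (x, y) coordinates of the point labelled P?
(6, 30)

The chart is viewed slightly from above. Following the gridlines from P to each axis, P sits at (6, 30).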